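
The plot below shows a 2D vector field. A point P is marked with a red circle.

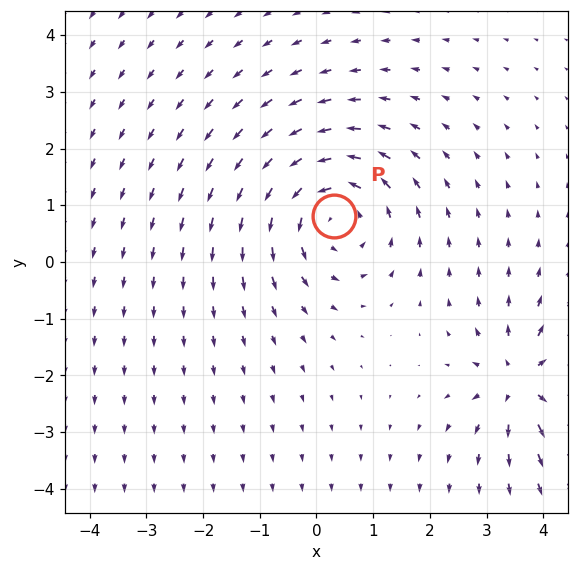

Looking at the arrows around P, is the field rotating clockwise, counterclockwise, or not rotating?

Near P at (0.3, 0.8) the arrows circulate counterclockwise. The curl (z-component) there is about +4; positive curl means counterclockwise rotation.

counterclockwise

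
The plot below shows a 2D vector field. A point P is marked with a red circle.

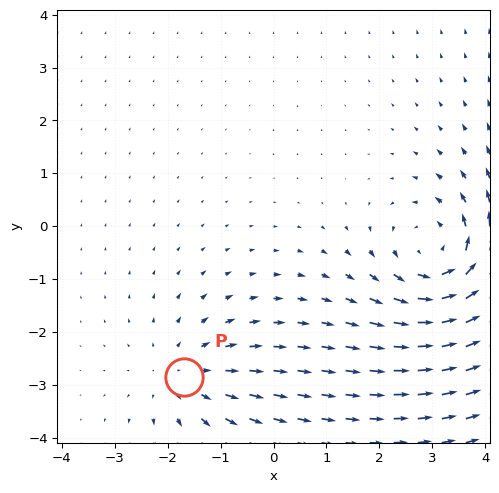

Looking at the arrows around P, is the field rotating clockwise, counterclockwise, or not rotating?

not rotating

Near P at (-1.7, -2.8) the arrows show no circulation. The curl there is ≈0.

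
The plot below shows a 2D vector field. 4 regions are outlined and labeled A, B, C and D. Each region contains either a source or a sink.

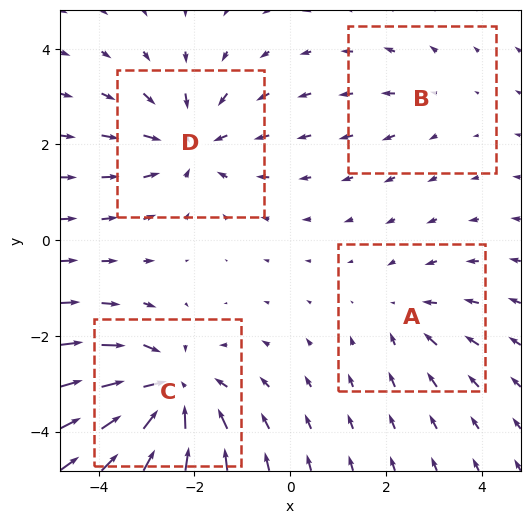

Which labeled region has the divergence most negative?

Divergence at each region's feature centre — A: about -3, B: about +2, C: about -6, D: about -5. Region C is most negative.

C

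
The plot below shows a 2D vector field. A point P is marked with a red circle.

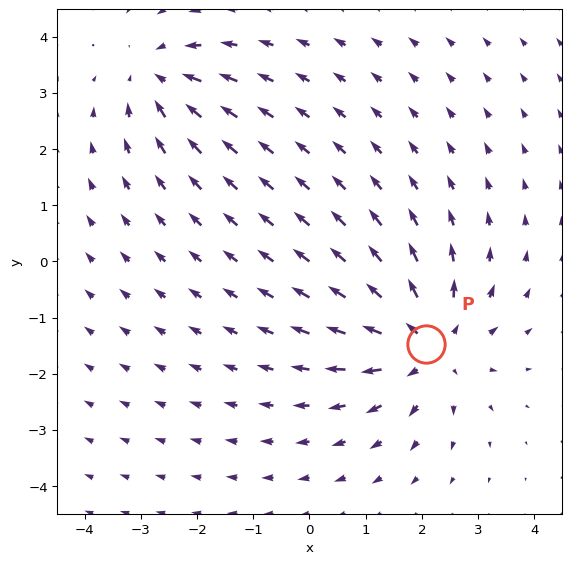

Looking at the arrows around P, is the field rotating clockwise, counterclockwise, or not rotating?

Near P at (2.1, -1.5) the arrows show no circulation. The curl there is ≈0.

not rotating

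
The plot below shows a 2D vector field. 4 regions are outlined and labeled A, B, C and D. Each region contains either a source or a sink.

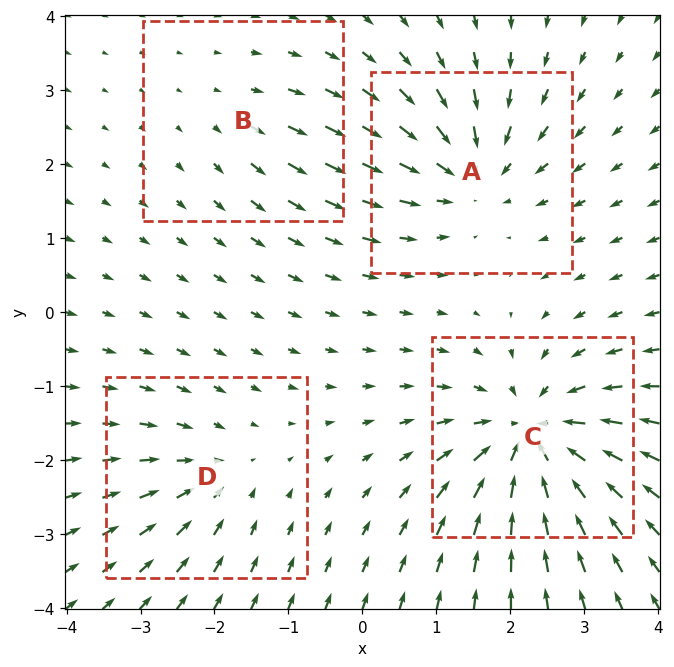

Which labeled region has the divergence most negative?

Divergence at each region's feature centre — A: about -6, B: about +2, C: about -8, D: about -4. Region C is most negative.

C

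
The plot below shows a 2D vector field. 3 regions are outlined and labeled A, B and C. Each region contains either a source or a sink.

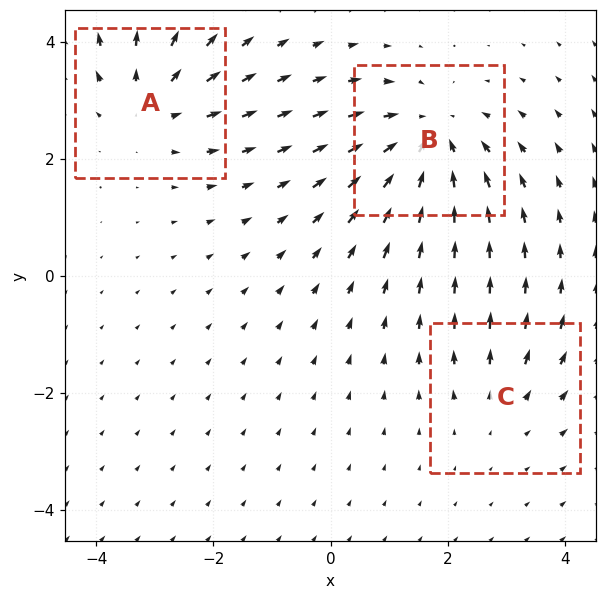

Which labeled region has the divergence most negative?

Divergence at each region's feature centre — A: about +3, B: about -4, C: about +2. Region B is most negative.

B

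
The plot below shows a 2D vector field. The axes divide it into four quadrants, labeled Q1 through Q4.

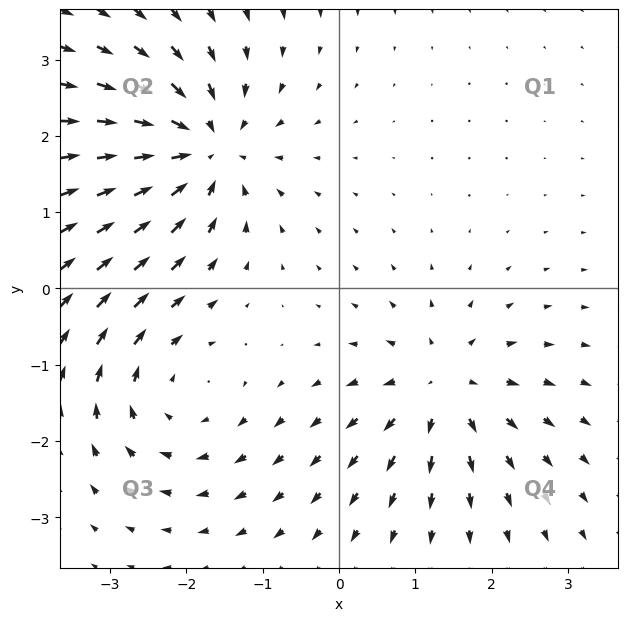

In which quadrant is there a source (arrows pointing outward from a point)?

Q4

The source sits at approximately (1.4, -1.3), which lies in quadrant Q4. The divergence there is about +4, positive as expected for a source.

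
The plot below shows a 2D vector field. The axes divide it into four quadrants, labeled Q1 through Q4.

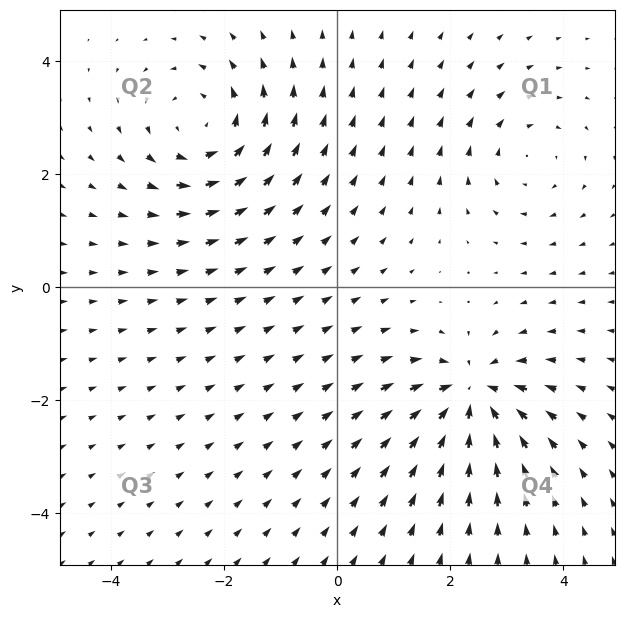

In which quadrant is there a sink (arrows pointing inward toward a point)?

The sink sits at approximately (2.4, -1.9), which lies in quadrant Q4. The divergence there is about -6, negative as expected for a sink.

Q4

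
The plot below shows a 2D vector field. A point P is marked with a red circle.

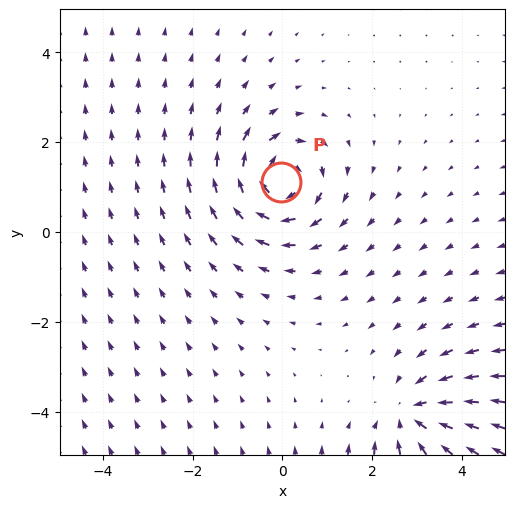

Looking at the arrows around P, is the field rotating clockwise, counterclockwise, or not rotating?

Near P at (-0.0, 1.1) the arrows circulate clockwise. The curl (z-component) there is about -4; negative curl means clockwise rotation.

clockwise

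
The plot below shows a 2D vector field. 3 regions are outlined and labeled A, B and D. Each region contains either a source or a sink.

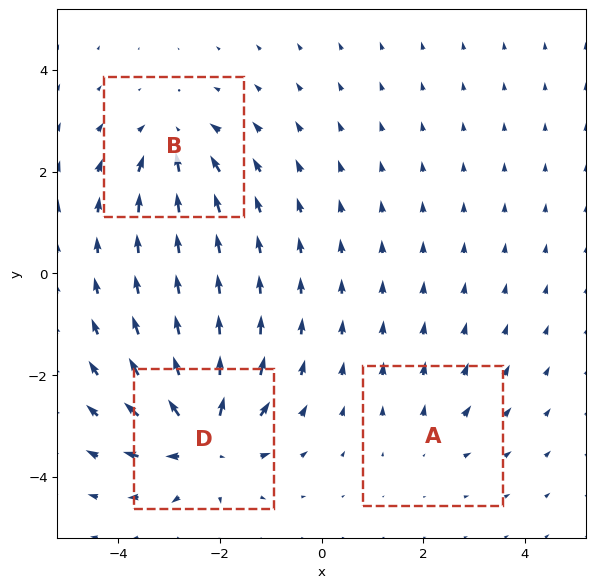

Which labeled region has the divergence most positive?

Divergence at each region's feature centre — A: about +2, B: about -4, D: about +6. Region D is most positive.

D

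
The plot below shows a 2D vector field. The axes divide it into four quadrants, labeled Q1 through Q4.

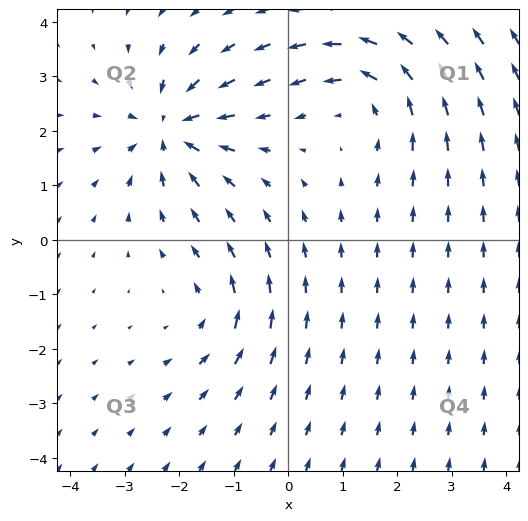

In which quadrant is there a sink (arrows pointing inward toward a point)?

Q2

The sink sits at approximately (-2.2, 2.0), which lies in quadrant Q2. The divergence there is about -5, negative as expected for a sink.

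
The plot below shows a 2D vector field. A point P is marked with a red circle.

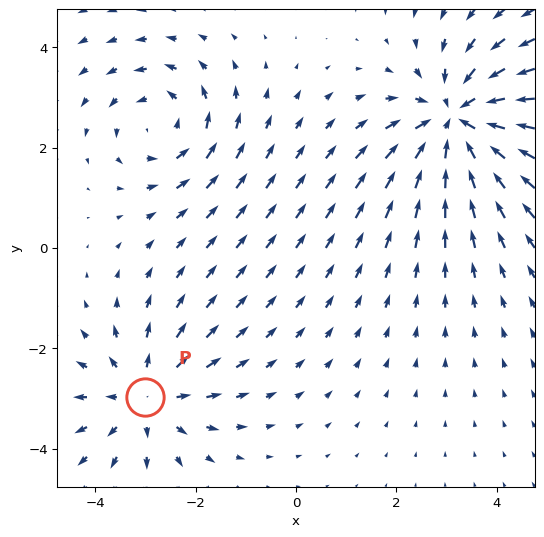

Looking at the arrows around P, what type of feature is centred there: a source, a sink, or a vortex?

source

At P (-3.0, -3.0) the arrows spread outward. Divergence about +3, curl ≈0 — positive divergence with near-zero curl is a source.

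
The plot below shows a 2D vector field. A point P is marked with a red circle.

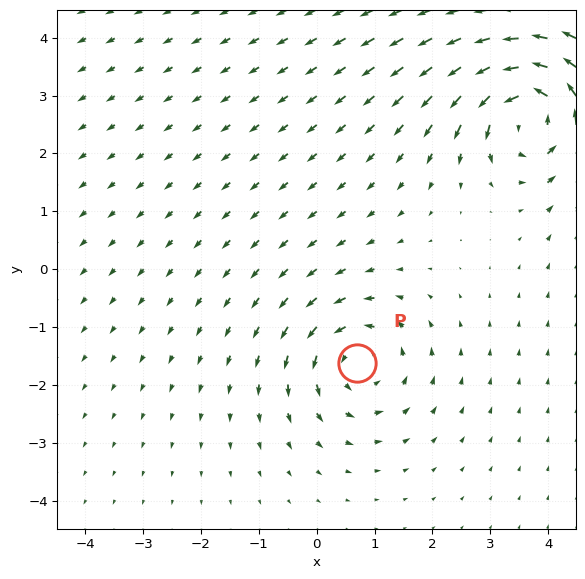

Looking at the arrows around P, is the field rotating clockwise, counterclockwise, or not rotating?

counterclockwise

Near P at (0.7, -1.6) the arrows circulate counterclockwise. The curl (z-component) there is about +4; positive curl means counterclockwise rotation.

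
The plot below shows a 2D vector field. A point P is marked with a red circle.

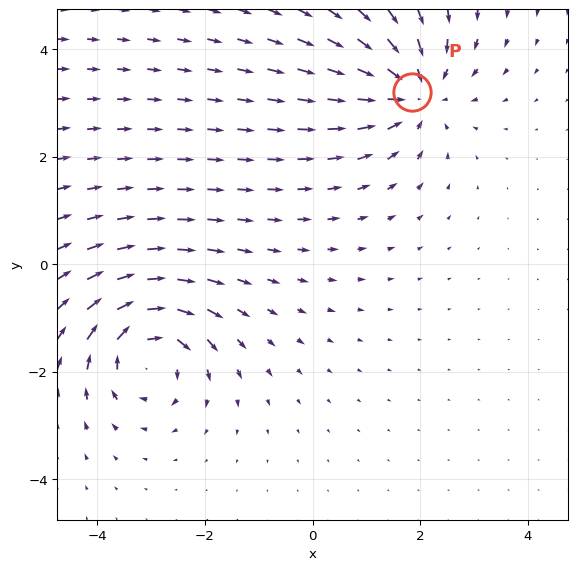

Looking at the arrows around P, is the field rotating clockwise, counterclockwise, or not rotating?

Near P at (1.9, 3.2) the arrows show no circulation. The curl there is ≈0.

not rotating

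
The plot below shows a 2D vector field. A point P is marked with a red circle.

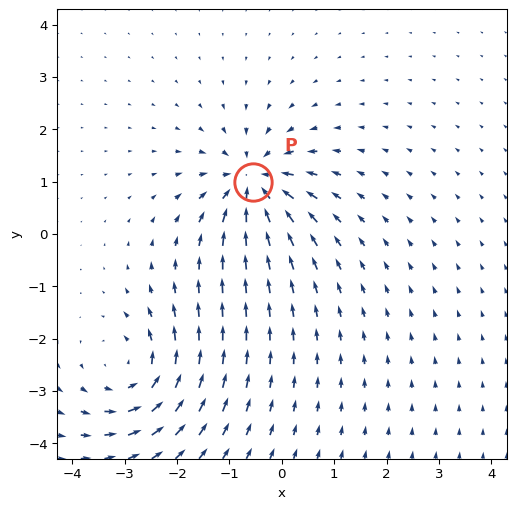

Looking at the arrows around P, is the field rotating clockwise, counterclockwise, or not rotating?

Near P at (-0.5, 1.0) the arrows show no circulation. The curl there is ≈0.

not rotating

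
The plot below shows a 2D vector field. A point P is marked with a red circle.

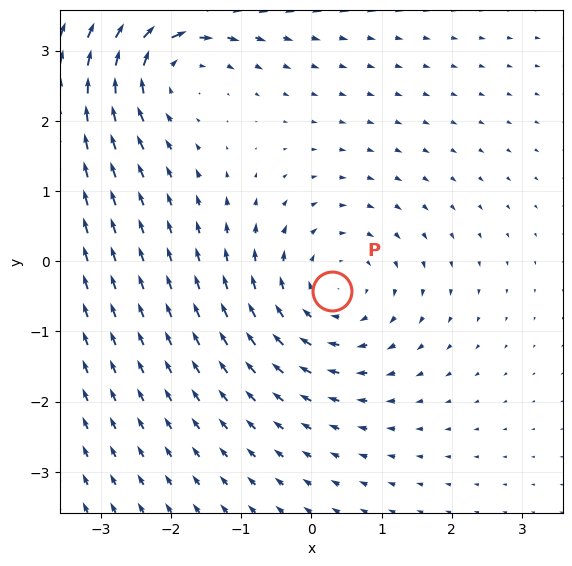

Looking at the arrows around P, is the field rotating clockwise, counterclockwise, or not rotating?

clockwise

Near P at (0.3, -0.4) the arrows circulate clockwise. The curl (z-component) there is about -3; negative curl means clockwise rotation.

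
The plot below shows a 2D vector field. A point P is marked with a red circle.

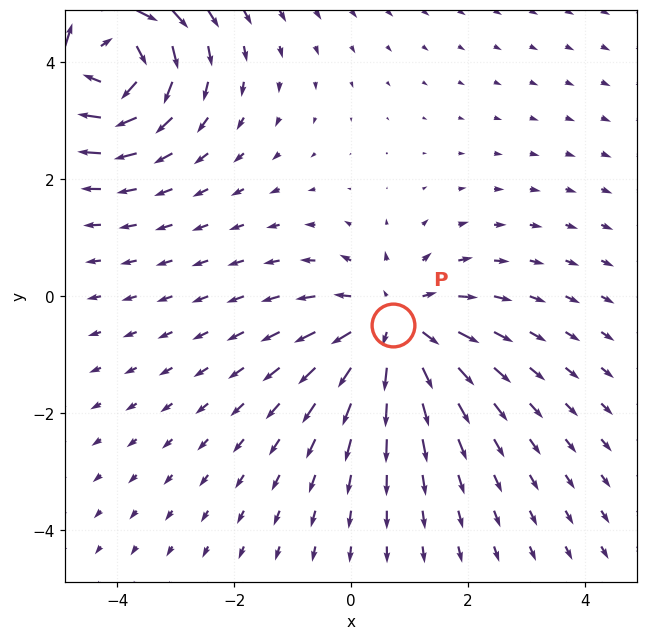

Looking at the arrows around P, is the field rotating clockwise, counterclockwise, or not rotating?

not rotating

Near P at (0.7, -0.5) the arrows show no circulation. The curl there is ≈0.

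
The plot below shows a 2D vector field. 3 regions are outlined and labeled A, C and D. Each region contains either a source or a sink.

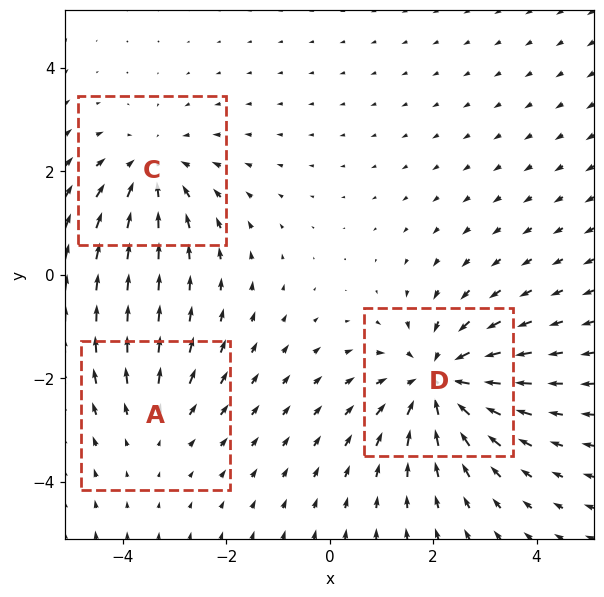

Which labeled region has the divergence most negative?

Divergence at each region's feature centre — A: about +2, C: about -3, D: about -4. Region D is most negative.

D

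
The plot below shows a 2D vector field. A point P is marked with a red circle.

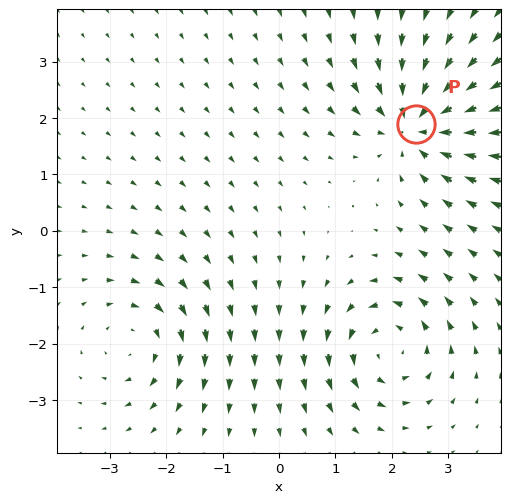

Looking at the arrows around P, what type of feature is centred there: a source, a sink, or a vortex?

sink

At P (2.4, 1.9) the arrows converge inward. Divergence about -5, curl ≈0 — negative divergence with near-zero curl is a sink.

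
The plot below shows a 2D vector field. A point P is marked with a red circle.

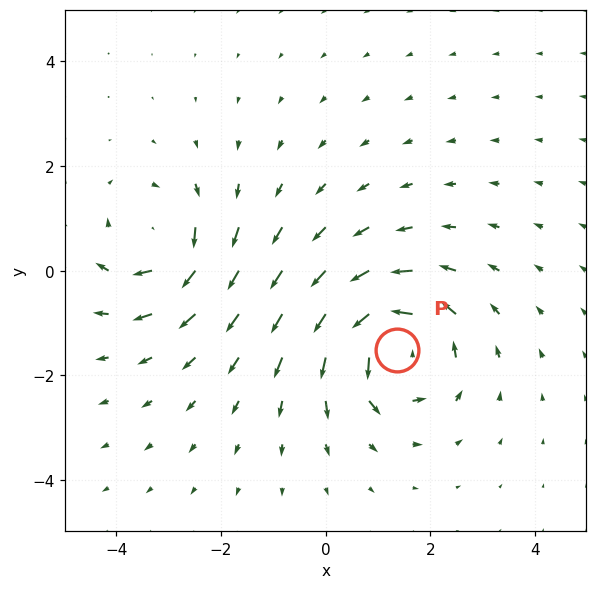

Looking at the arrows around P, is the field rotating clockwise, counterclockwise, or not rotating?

counterclockwise

Near P at (1.4, -1.5) the arrows circulate counterclockwise. The curl (z-component) there is about +6; positive curl means counterclockwise rotation.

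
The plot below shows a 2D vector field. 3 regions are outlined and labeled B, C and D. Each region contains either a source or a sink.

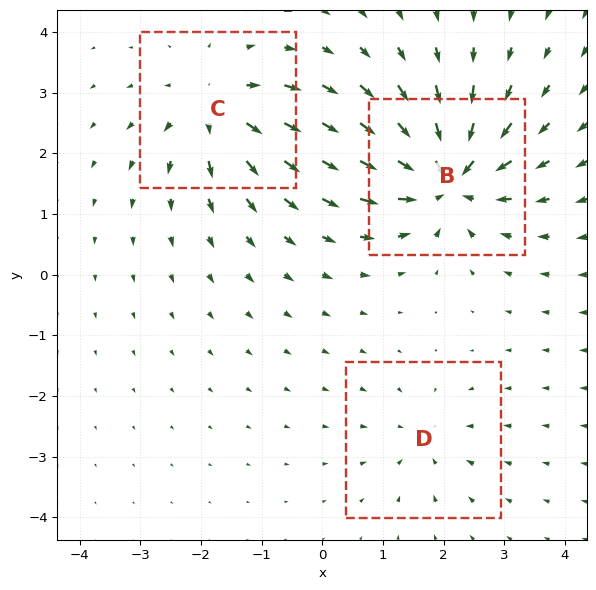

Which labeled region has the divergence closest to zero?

D

Divergence at each region's feature centre — B: about -6, C: about +4, D: about -2. Region D is closest to zero.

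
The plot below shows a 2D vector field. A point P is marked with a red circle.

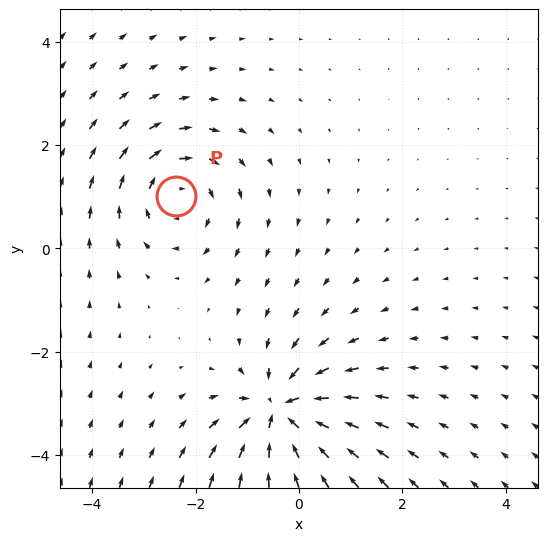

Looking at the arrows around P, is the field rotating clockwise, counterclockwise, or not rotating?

Near P at (-2.4, 1.0) the arrows circulate clockwise. The curl (z-component) there is about -3; negative curl means clockwise rotation.

clockwise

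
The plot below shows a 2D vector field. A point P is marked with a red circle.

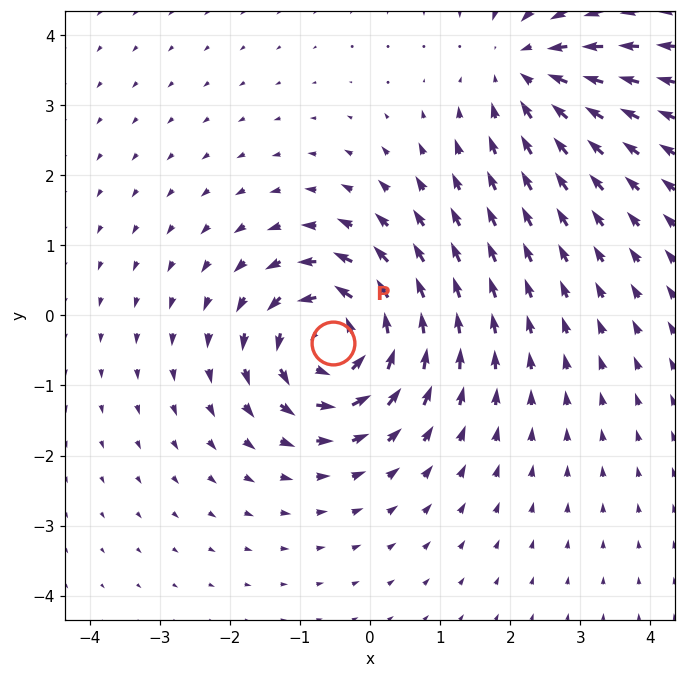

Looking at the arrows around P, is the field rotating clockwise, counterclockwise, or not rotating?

Near P at (-0.5, -0.4) the arrows circulate counterclockwise. The curl (z-component) there is about +6; positive curl means counterclockwise rotation.

counterclockwise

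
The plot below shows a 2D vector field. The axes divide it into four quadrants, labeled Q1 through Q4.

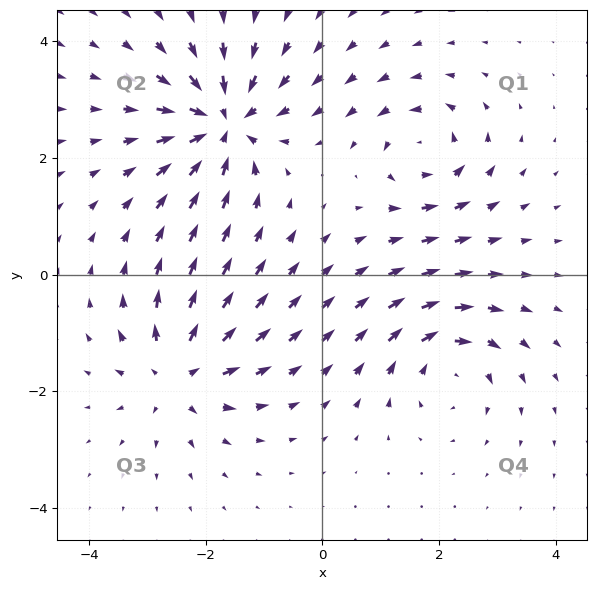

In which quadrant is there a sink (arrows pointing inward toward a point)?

Q2

The sink sits at approximately (-1.7, 2.6), which lies in quadrant Q2. The divergence there is about -6, negative as expected for a sink.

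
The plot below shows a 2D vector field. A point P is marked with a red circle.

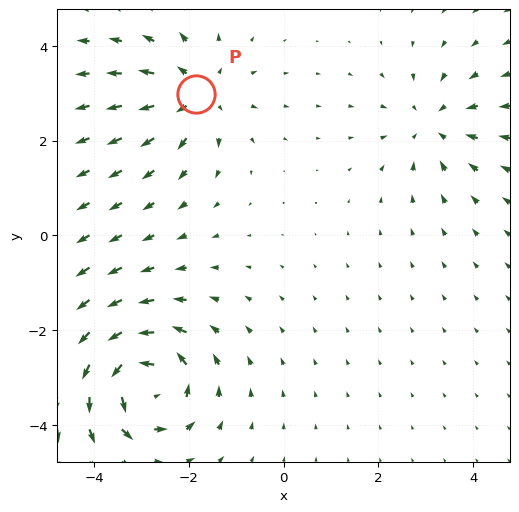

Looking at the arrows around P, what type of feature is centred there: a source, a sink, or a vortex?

At P (-1.8, 3.0) the arrows spread outward. Divergence about +4, curl ≈0 — positive divergence with near-zero curl is a source.

source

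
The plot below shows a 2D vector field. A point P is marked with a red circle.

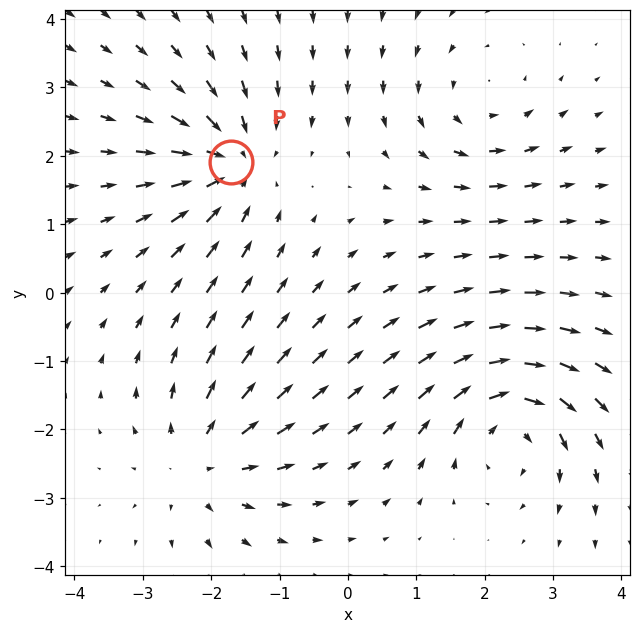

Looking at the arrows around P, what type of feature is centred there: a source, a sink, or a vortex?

sink

At P (-1.7, 1.9) the arrows converge inward. Divergence about -4, curl ≈0 — negative divergence with near-zero curl is a sink.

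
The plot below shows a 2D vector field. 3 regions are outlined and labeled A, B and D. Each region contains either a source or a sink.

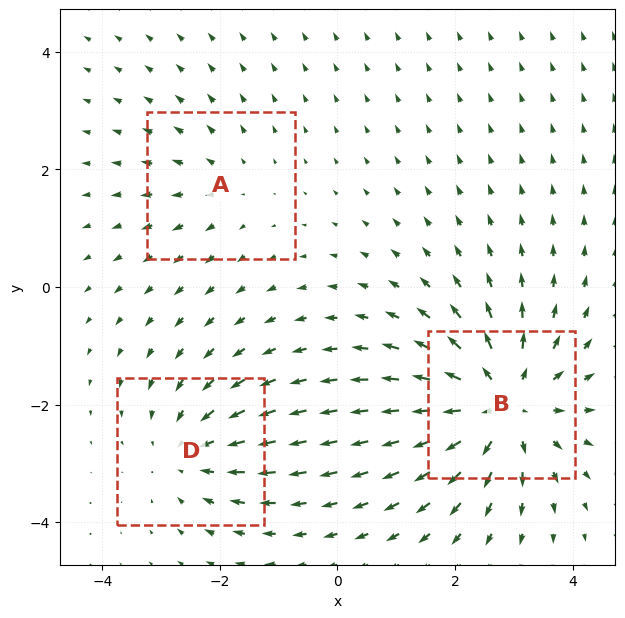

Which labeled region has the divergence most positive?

B

Divergence at each region's feature centre — A: about +2, B: about +5, D: about -3. Region B is most positive.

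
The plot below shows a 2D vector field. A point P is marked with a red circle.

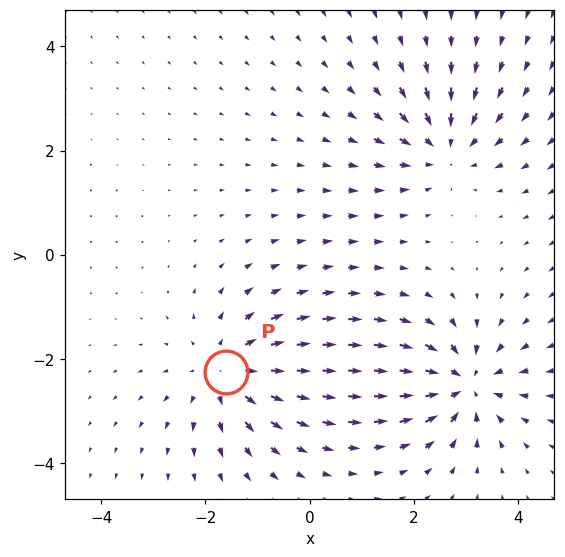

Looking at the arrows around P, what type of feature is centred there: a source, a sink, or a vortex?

source

At P (-1.6, -2.2) the arrows spread outward. Divergence about +4, curl ≈0 — positive divergence with near-zero curl is a source.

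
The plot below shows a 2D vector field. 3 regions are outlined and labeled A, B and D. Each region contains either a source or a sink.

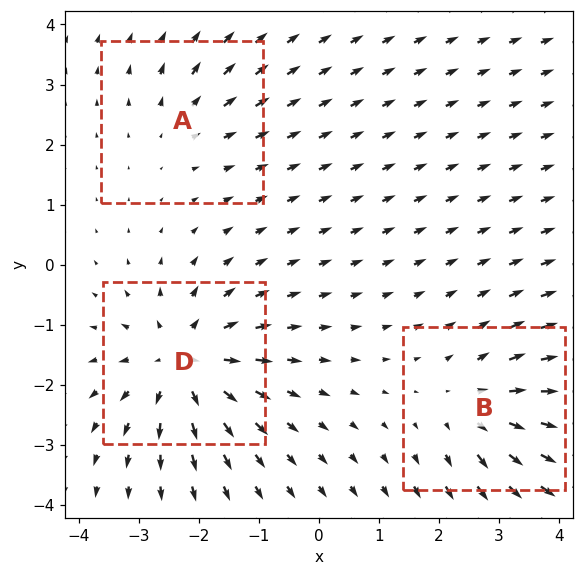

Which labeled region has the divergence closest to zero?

Divergence at each region's feature centre — A: about +2, B: about +3, D: about +5. Region A is closest to zero.

A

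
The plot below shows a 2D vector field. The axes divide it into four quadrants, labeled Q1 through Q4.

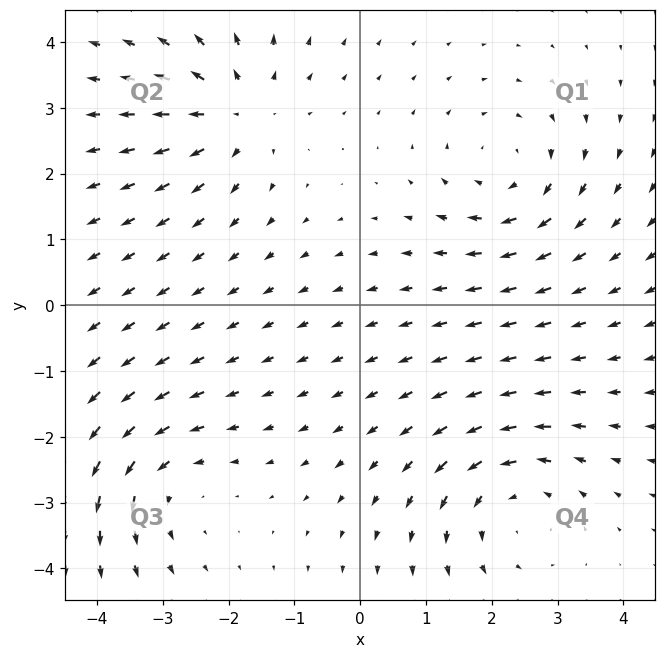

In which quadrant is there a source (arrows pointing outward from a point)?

Q2

The source sits at approximately (-1.9, 2.9), which lies in quadrant Q2. The divergence there is about +4, positive as expected for a source.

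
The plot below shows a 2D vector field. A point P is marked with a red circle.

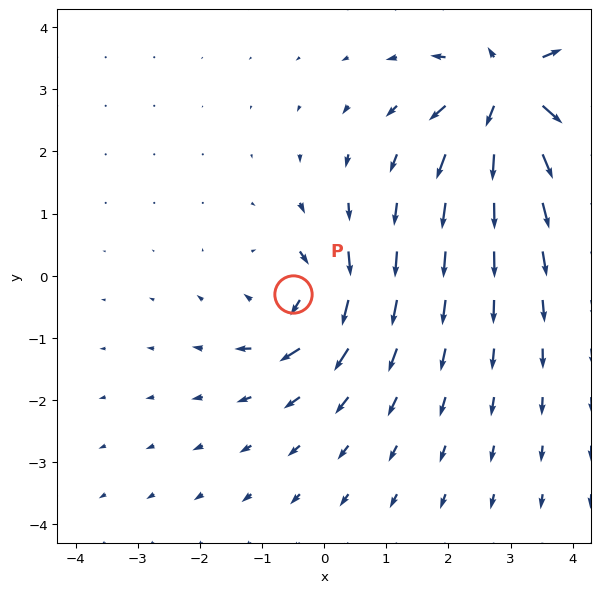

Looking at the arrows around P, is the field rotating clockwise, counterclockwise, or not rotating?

clockwise

Near P at (-0.5, -0.3) the arrows circulate clockwise. The curl (z-component) there is about -4; negative curl means clockwise rotation.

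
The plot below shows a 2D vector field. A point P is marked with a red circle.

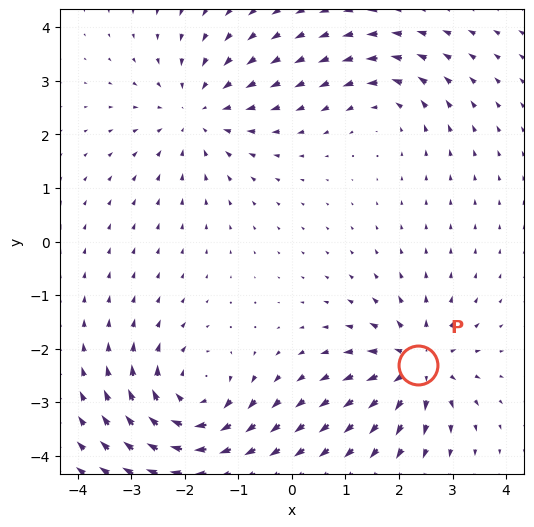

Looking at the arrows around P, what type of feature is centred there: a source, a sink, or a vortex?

source

At P (2.4, -2.3) the arrows spread outward. Divergence about +5, curl ≈0 — positive divergence with near-zero curl is a source.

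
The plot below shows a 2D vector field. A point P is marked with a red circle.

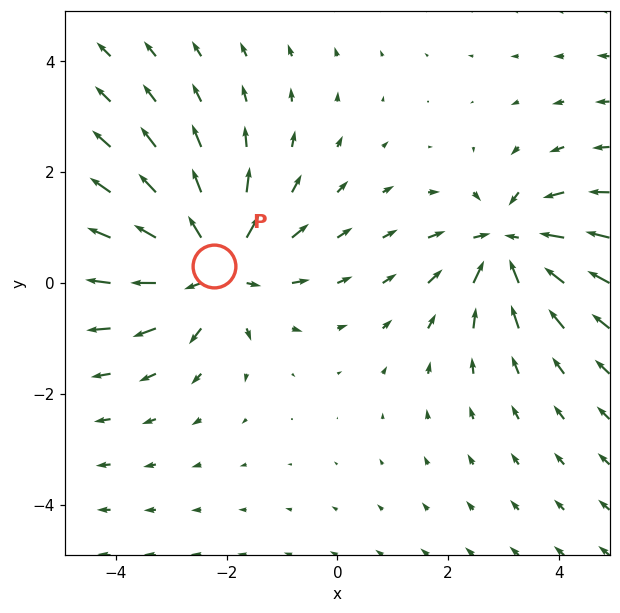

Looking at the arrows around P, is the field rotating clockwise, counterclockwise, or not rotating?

Near P at (-2.2, 0.3) the arrows show no circulation. The curl there is ≈0.

not rotating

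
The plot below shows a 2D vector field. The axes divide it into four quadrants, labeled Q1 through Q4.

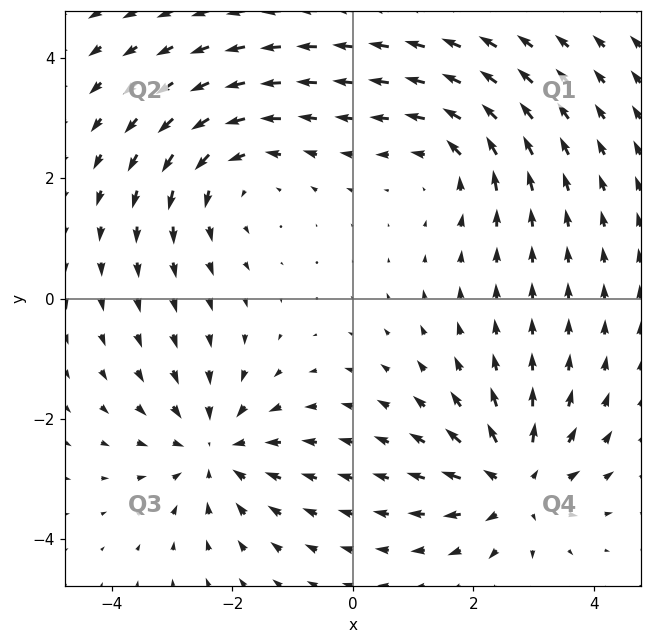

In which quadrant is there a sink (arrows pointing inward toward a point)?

The sink sits at approximately (-2.3, -2.5), which lies in quadrant Q3. The divergence there is about -4, negative as expected for a sink.

Q3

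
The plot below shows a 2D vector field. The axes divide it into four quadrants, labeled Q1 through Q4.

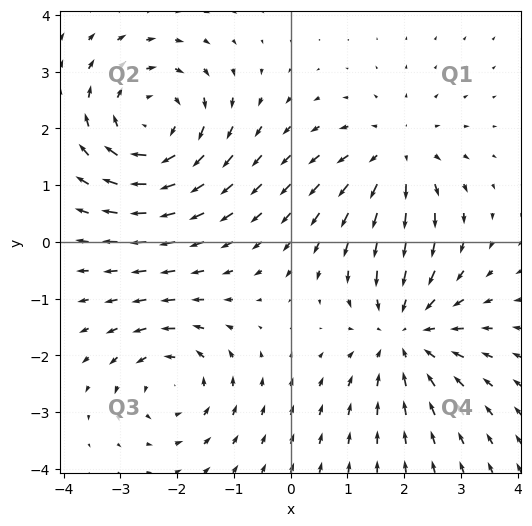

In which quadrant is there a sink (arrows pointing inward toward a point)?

The sink sits at approximately (2.0, -1.6), which lies in quadrant Q4. The divergence there is about -4, negative as expected for a sink.

Q4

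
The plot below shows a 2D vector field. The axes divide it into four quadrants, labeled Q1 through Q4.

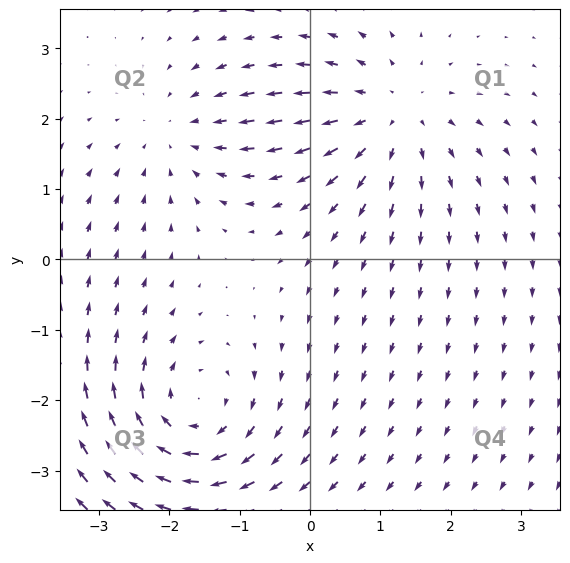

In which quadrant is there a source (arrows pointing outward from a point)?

The source sits at approximately (1.1, 2.0), which lies in quadrant Q1. The divergence there is about +4, positive as expected for a source.

Q1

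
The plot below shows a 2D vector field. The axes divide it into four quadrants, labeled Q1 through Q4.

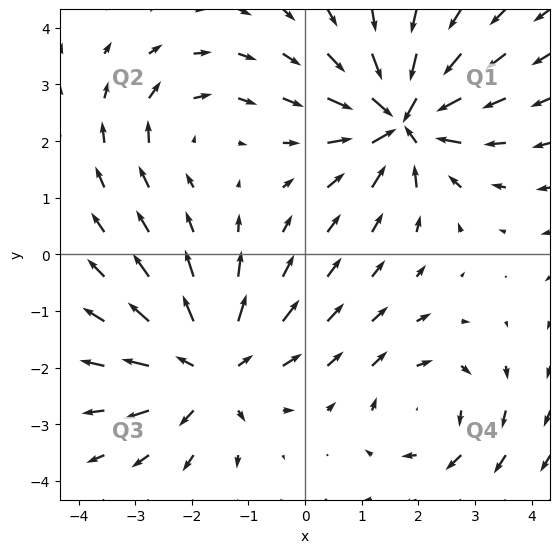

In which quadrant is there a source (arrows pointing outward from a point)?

The source sits at approximately (-1.7, -2.0), which lies in quadrant Q3. The divergence there is about +5, positive as expected for a source.

Q3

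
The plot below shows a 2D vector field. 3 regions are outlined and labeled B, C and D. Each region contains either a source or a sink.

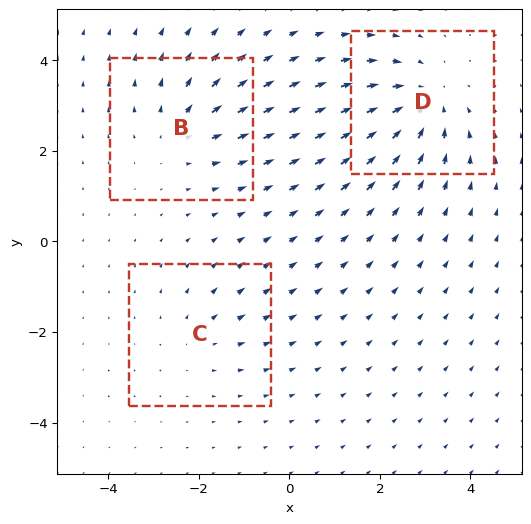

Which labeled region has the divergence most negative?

Divergence at each region's feature centre — B: about +3, C: about +2, D: about -4. Region D is most negative.

D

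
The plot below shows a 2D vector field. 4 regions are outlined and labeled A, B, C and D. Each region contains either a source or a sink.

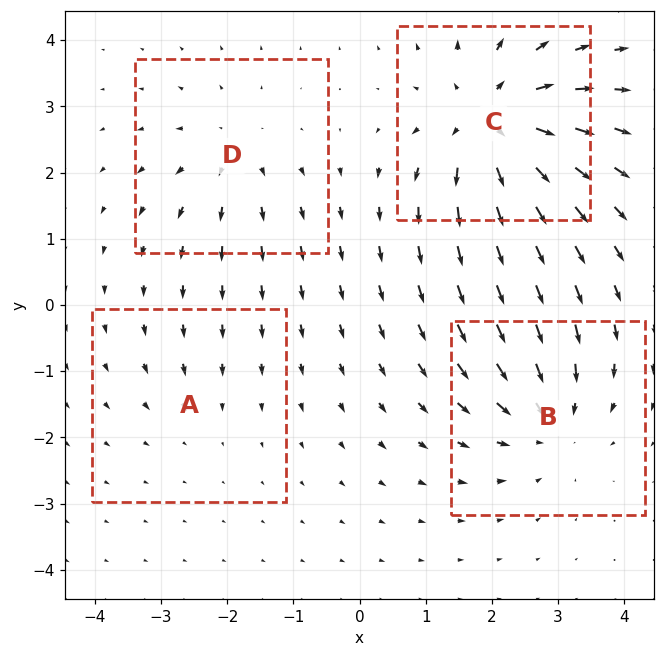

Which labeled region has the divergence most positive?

Divergence at each region's feature centre — A: about -2, B: about -5, C: about +7, D: about +3. Region C is most positive.

C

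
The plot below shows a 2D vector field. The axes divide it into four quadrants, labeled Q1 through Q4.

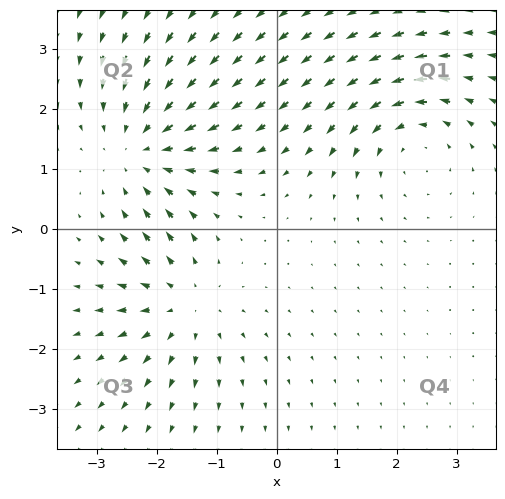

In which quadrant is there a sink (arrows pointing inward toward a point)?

The sink sits at approximately (-2.3, 1.3), which lies in quadrant Q2. The divergence there is about -4, negative as expected for a sink.

Q2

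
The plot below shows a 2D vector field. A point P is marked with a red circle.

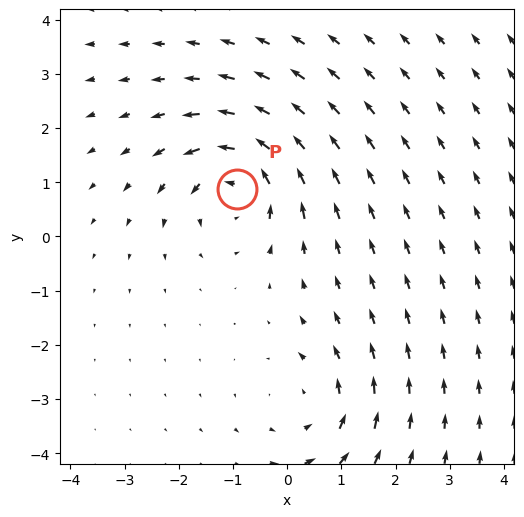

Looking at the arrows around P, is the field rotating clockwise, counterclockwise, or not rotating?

Near P at (-0.9, 0.9) the arrows circulate counterclockwise. The curl (z-component) there is about +6; positive curl means counterclockwise rotation.

counterclockwise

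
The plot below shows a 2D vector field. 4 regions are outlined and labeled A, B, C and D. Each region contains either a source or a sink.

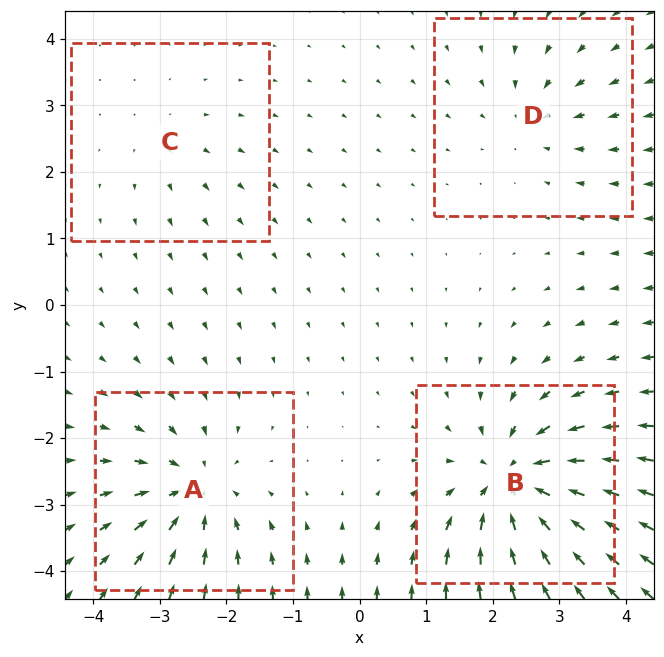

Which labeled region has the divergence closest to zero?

C

Divergence at each region's feature centre — A: about -6, B: about -8, C: about +2, D: about -3. Region C is closest to zero.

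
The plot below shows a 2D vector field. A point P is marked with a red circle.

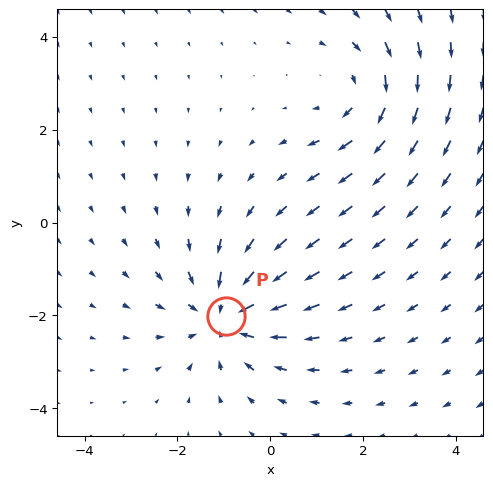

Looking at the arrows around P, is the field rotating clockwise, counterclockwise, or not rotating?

Near P at (-1.0, -2.0) the arrows show no circulation. The curl there is ≈0.

not rotating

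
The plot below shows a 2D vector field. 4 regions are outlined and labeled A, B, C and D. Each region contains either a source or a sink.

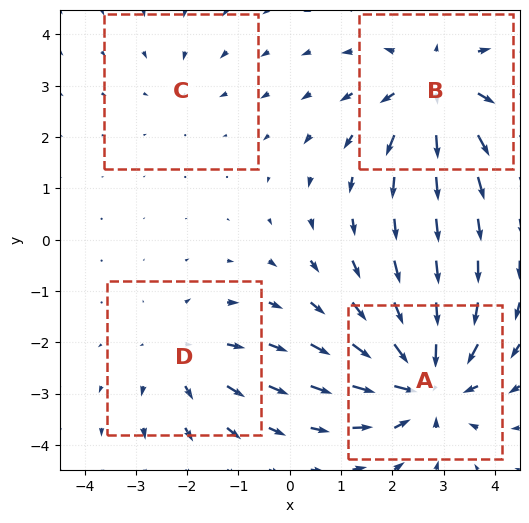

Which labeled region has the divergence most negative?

A

Divergence at each region's feature centre — A: about -6, B: about +5, C: about -2, D: about +3. Region A is most negative.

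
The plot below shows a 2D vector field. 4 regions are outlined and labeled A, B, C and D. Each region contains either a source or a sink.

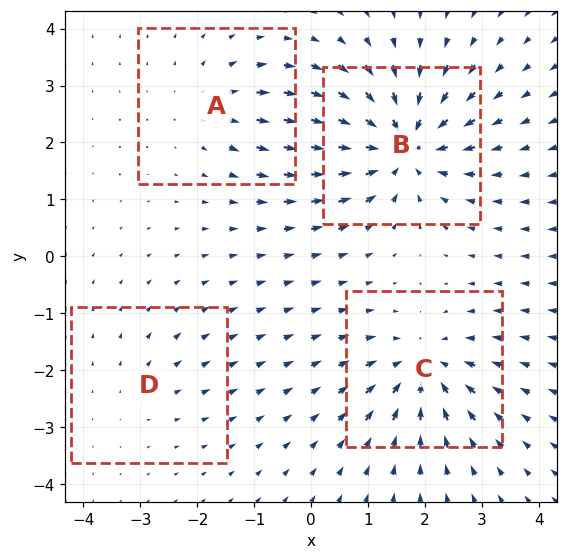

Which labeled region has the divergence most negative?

Divergence at each region's feature centre — A: about +3, B: about -8, C: about -5, D: about +2. Region B is most negative.

B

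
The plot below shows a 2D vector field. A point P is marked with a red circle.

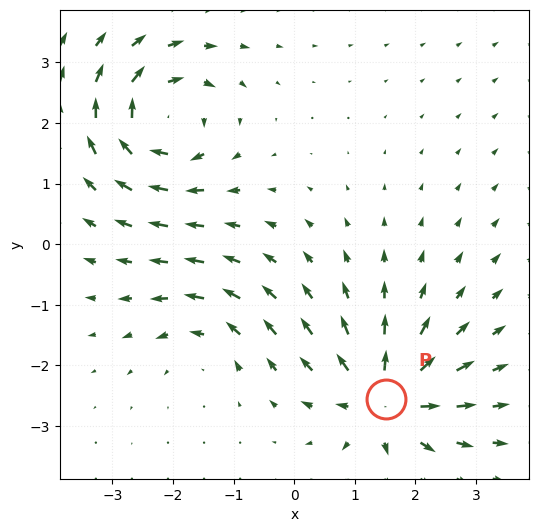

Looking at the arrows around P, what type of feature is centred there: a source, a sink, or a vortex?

At P (1.5, -2.5) the arrows spread outward. Divergence about +6, curl ≈0 — positive divergence with near-zero curl is a source.

source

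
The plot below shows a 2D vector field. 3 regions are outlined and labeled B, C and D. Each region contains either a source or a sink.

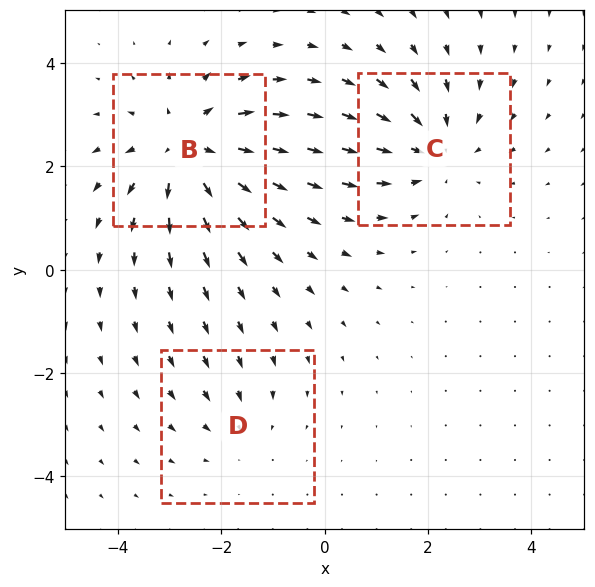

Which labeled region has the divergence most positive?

Divergence at each region's feature centre — B: about +4, C: about -3, D: about -2. Region B is most positive.

B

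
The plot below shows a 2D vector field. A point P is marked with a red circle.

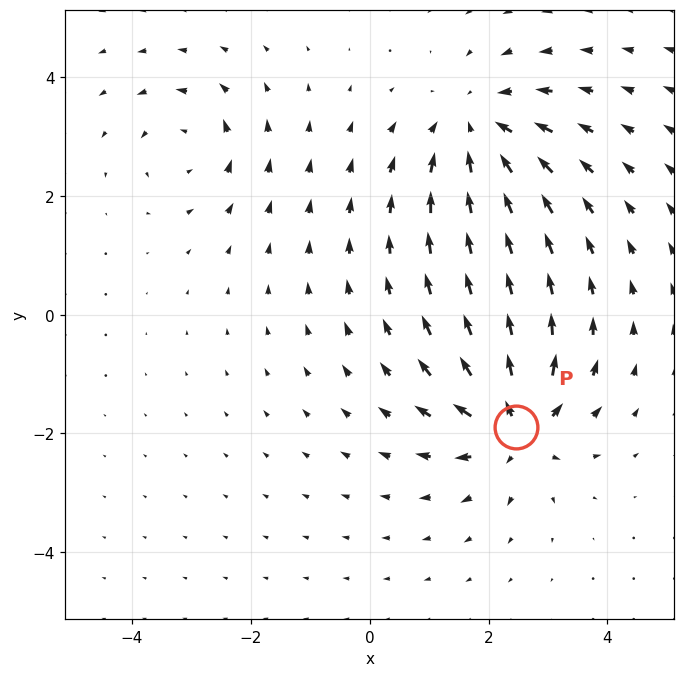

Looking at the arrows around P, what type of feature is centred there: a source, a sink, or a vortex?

At P (2.5, -1.9) the arrows spread outward. Divergence about +6, curl ≈0 — positive divergence with near-zero curl is a source.

source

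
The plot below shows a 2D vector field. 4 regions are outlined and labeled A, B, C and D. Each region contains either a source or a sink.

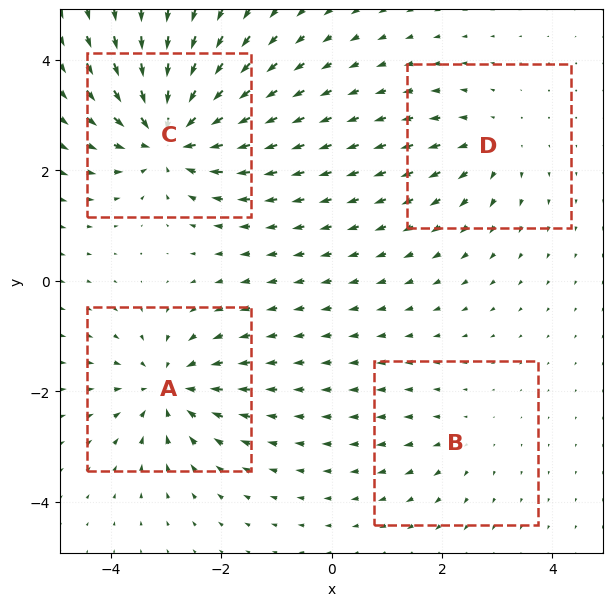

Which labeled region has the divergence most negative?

Divergence at each region's feature centre — A: about -6, B: about +2, C: about -8, D: about +4. Region C is most negative.

C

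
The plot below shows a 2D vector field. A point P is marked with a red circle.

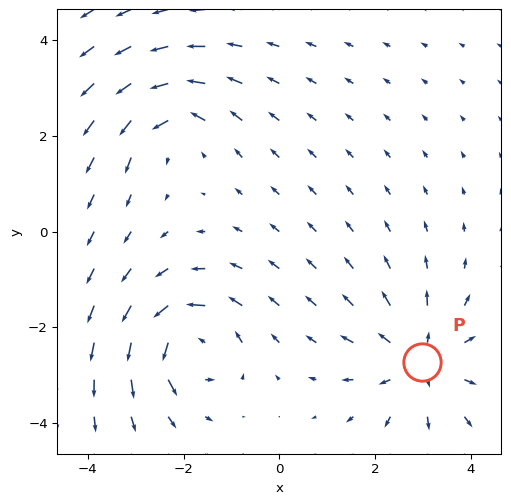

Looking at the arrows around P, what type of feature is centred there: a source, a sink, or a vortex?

source

At P (3.0, -2.7) the arrows spread outward. Divergence about +4, curl ≈0 — positive divergence with near-zero curl is a source.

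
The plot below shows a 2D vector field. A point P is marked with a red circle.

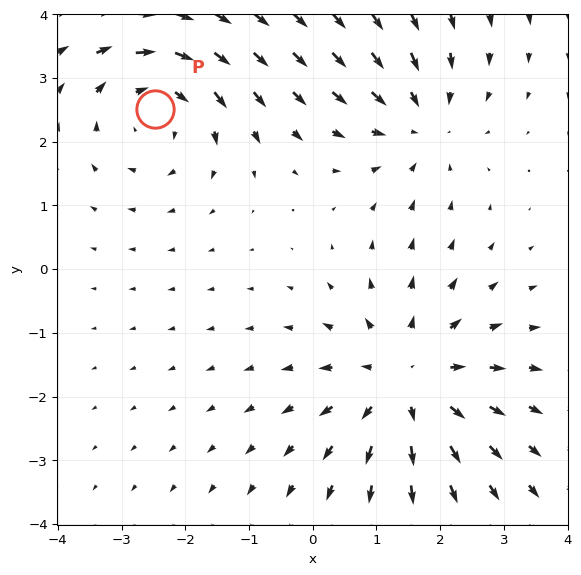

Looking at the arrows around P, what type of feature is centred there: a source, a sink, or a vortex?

At P (-2.5, 2.5) the arrows circulate clockwise. Divergence ≈0, curl about -4 — near-zero divergence with nonzero curl is a vortex.

vortex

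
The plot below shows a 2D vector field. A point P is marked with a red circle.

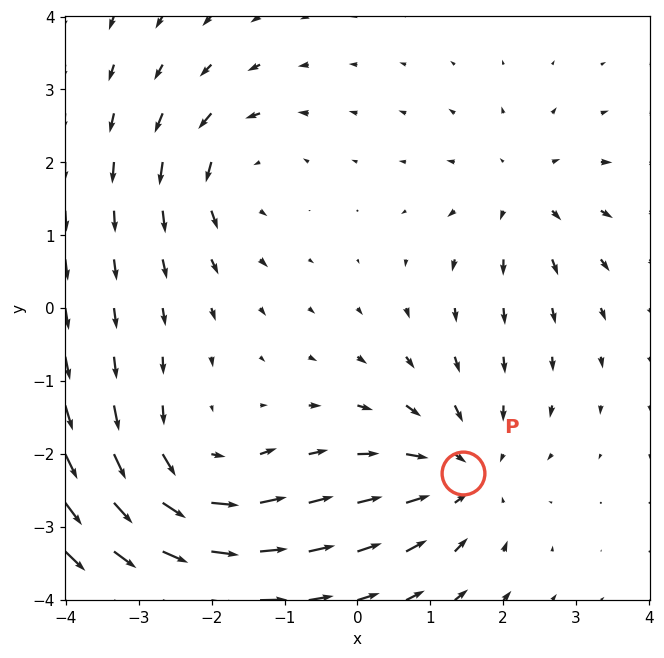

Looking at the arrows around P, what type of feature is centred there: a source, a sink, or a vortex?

sink

At P (1.4, -2.3) the arrows converge inward. Divergence about -3, curl ≈0 — negative divergence with near-zero curl is a sink.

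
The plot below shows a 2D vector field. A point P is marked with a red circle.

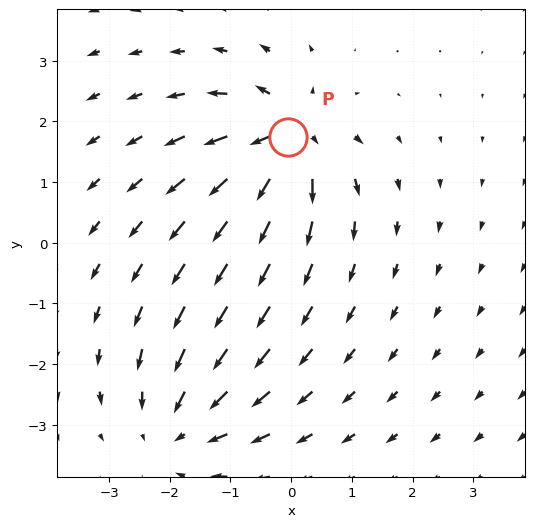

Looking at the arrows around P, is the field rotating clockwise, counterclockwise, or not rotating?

not rotating

Near P at (-0.0, 1.7) the arrows show no circulation. The curl there is ≈0.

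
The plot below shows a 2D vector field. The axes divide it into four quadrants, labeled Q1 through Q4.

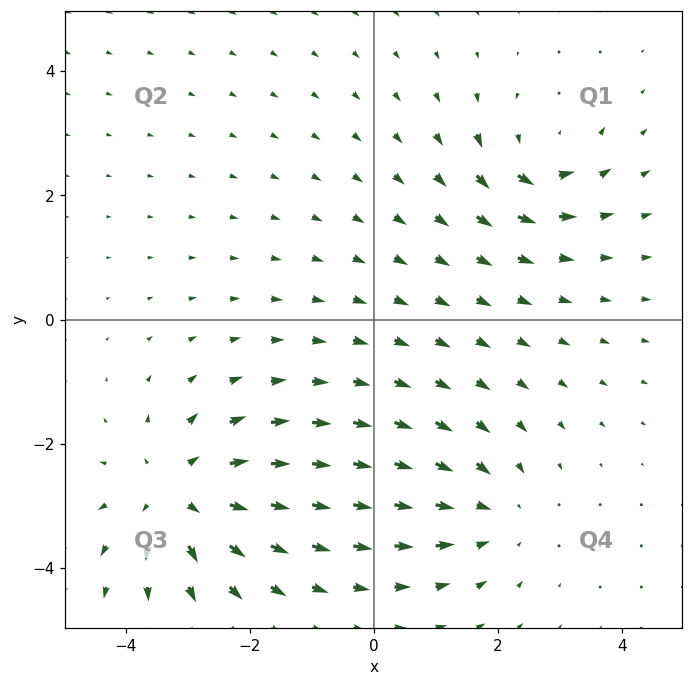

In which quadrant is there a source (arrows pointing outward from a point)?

The source sits at approximately (-3.1, -2.8), which lies in quadrant Q3. The divergence there is about +5, positive as expected for a source.

Q3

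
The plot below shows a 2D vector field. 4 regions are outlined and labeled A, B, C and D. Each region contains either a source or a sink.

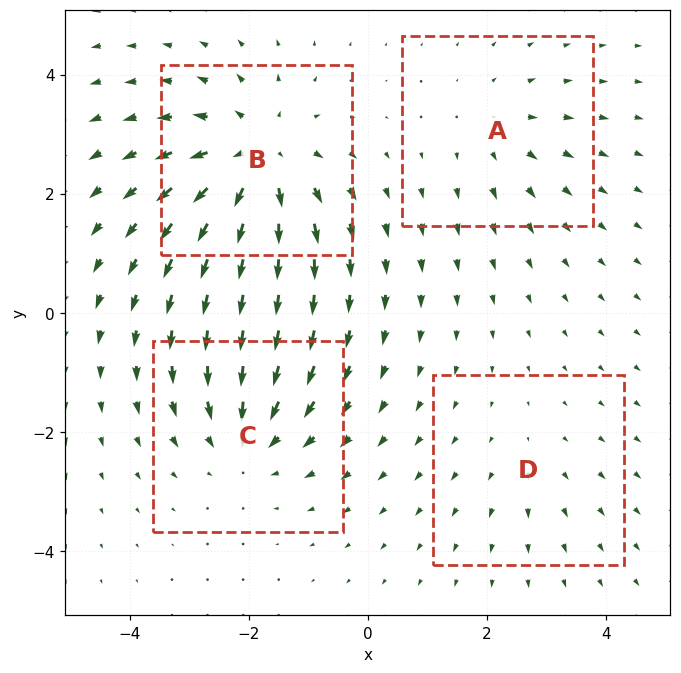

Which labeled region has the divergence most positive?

B

Divergence at each region's feature centre — A: about +3, B: about +6, C: about -4, D: about +2. Region B is most positive.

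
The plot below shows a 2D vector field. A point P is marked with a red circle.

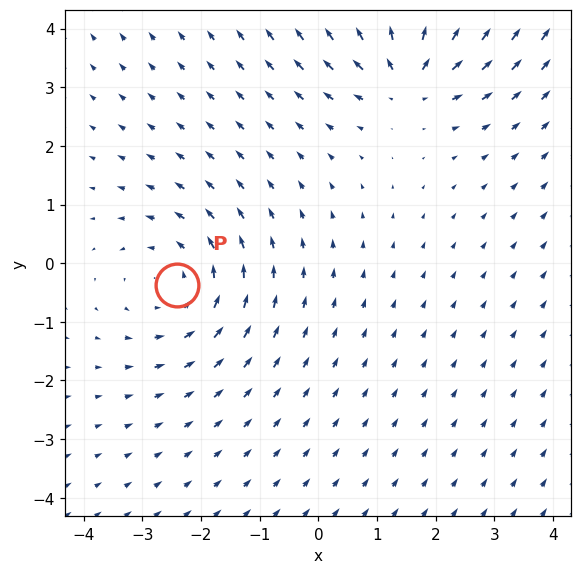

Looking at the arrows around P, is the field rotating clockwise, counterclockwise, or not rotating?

counterclockwise

Near P at (-2.4, -0.4) the arrows circulate counterclockwise. The curl (z-component) there is about +3; positive curl means counterclockwise rotation.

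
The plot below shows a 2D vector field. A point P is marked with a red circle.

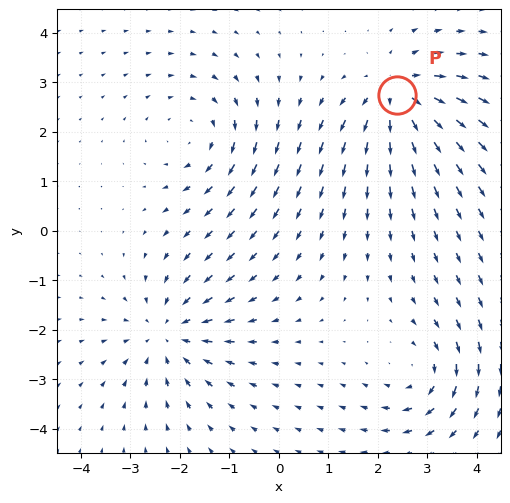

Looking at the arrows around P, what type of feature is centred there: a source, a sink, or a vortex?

source

At P (2.4, 2.7) the arrows spread outward. Divergence about +6, curl ≈0 — positive divergence with near-zero curl is a source.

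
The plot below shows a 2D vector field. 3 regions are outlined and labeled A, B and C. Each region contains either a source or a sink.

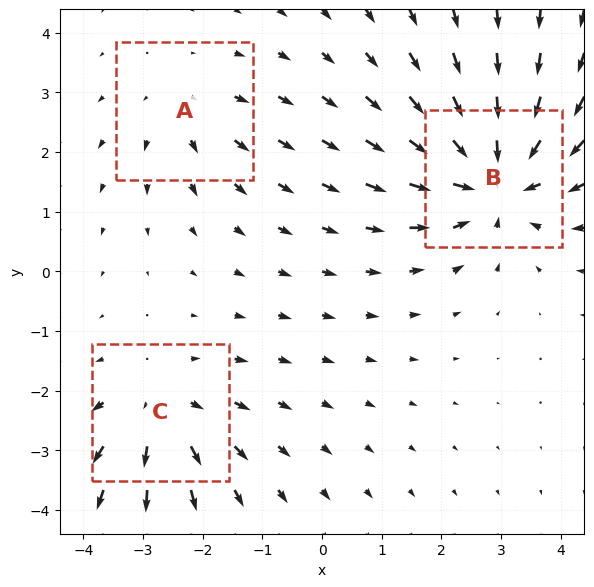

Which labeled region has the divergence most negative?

Divergence at each region's feature centre — A: about +2, B: about -5, C: about +3. Region B is most negative.

B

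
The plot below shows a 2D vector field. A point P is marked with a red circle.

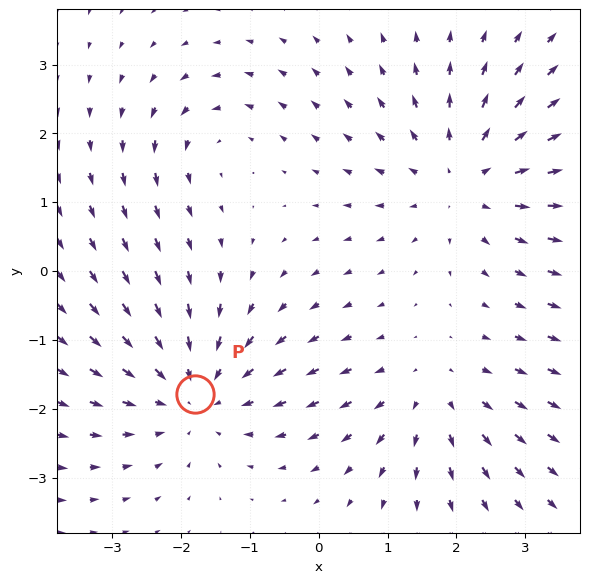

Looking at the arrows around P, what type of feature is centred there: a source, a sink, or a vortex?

sink

At P (-1.8, -1.8) the arrows converge inward. Divergence about -4, curl ≈0 — negative divergence with near-zero curl is a sink.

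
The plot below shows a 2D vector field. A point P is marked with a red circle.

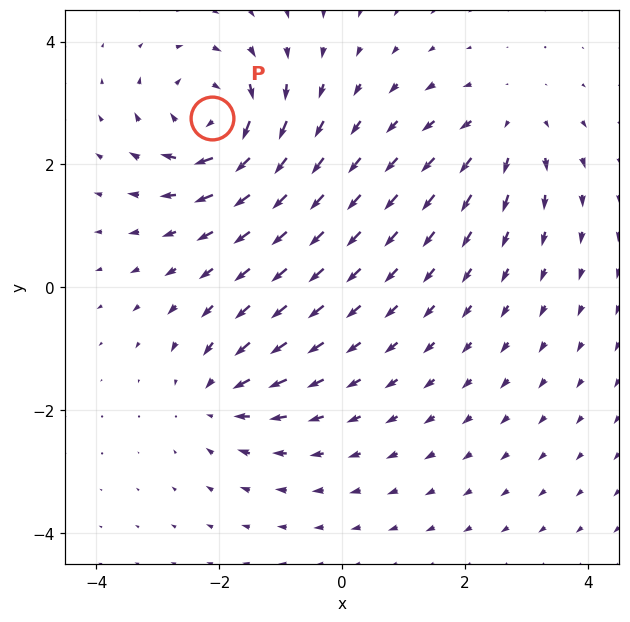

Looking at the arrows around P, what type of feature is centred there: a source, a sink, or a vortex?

At P (-2.1, 2.8) the arrows circulate clockwise. Divergence ≈0, curl about -6 — near-zero divergence with nonzero curl is a vortex.

vortex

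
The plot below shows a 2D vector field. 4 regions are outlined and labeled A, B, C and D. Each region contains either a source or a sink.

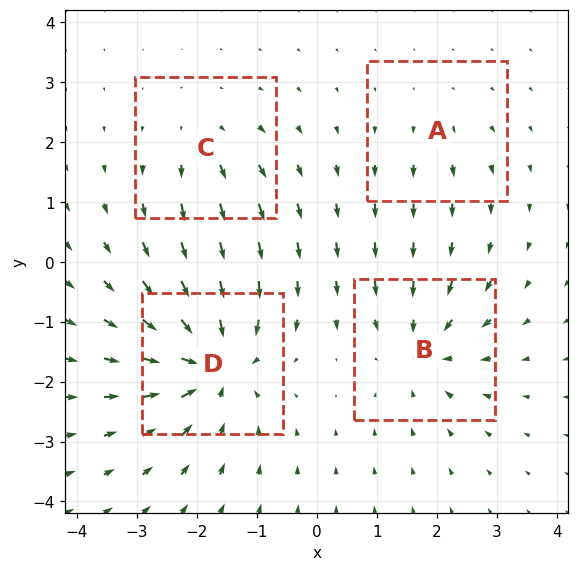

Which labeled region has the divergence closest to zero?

Divergence at each region's feature centre — A: about +2, B: about -5, C: about +4, D: about -8. Region A is closest to zero.

A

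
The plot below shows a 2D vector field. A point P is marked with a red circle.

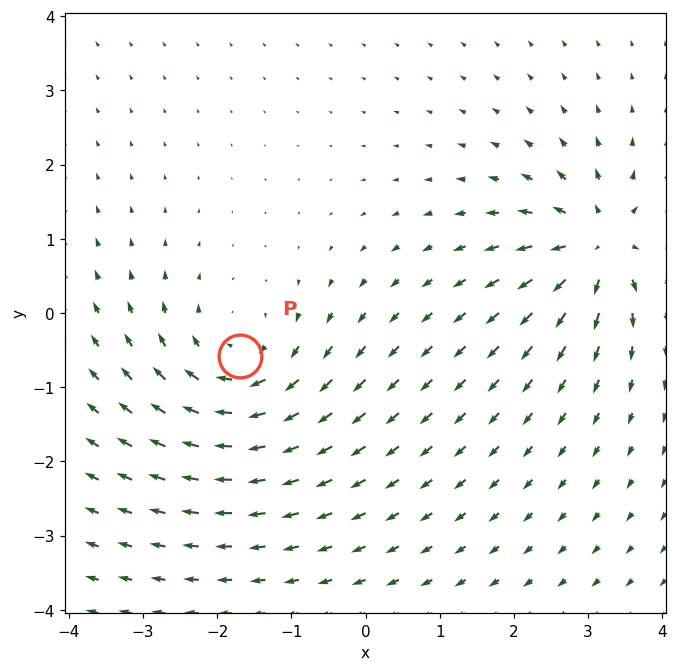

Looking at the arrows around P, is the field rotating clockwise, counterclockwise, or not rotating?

clockwise

Near P at (-1.7, -0.6) the arrows circulate clockwise. The curl (z-component) there is about -4; negative curl means clockwise rotation.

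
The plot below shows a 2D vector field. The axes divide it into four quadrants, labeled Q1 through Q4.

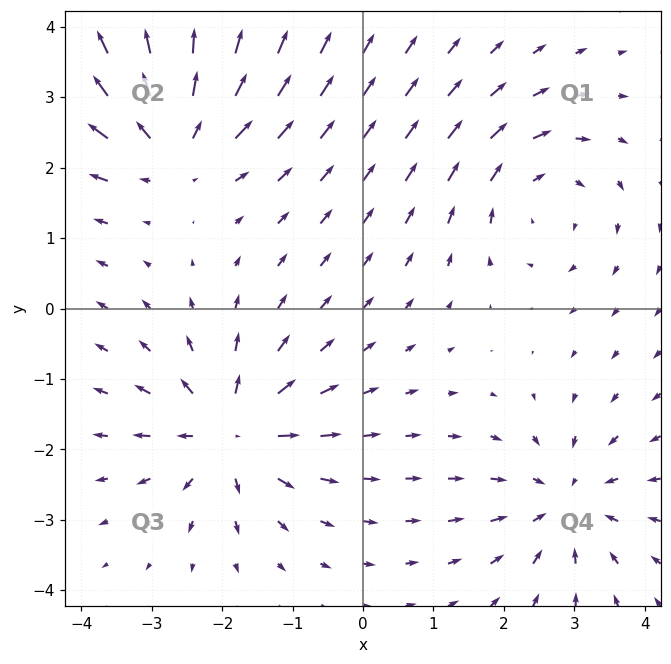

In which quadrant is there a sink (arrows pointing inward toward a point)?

The sink sits at approximately (2.9, -2.8), which lies in quadrant Q4. The divergence there is about -4, negative as expected for a sink.

Q4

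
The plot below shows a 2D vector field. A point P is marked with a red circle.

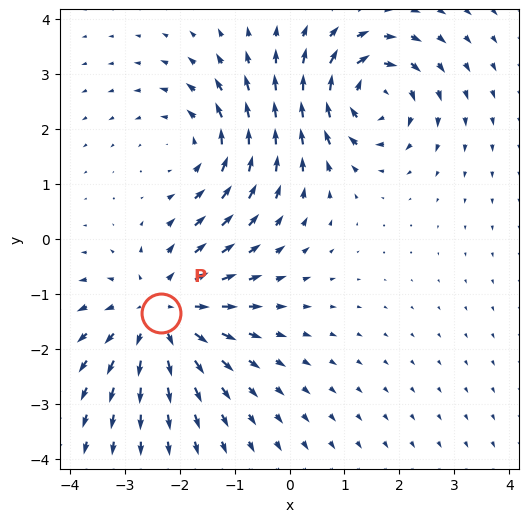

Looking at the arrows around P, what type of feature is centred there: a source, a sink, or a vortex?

source

At P (-2.3, -1.3) the arrows spread outward. Divergence about +4, curl ≈0 — positive divergence with near-zero curl is a source.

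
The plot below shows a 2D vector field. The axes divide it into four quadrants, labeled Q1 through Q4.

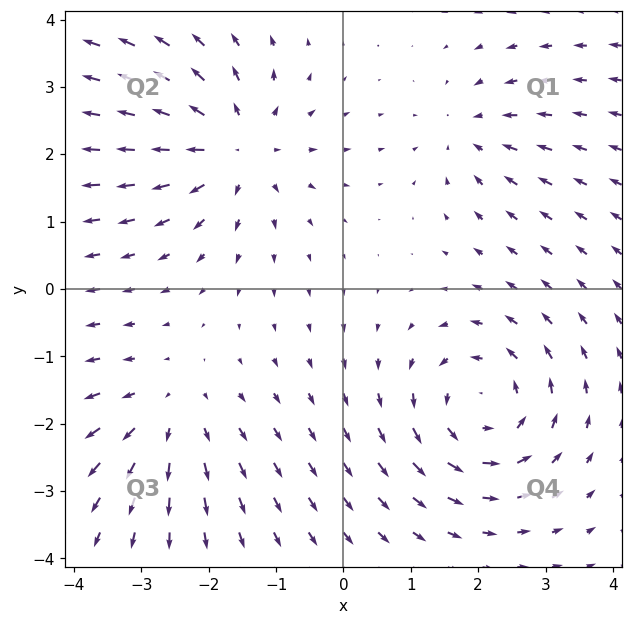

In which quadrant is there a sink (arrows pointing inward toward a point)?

The sink sits at approximately (1.9, 2.3), which lies in quadrant Q1. The divergence there is about -3, negative as expected for a sink.

Q1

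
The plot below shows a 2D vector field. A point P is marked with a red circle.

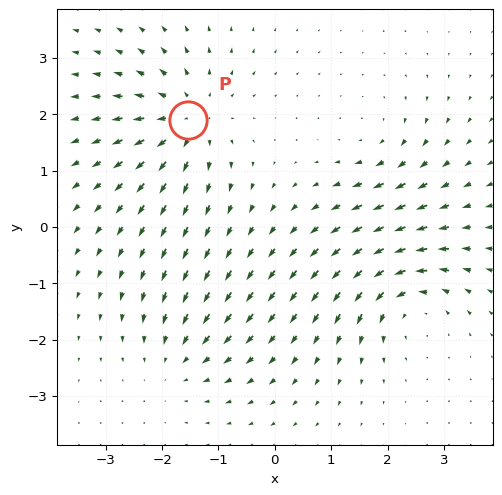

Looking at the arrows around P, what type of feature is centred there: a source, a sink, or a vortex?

source

At P (-1.5, 1.9) the arrows spread outward. Divergence about +6, curl ≈0 — positive divergence with near-zero curl is a source.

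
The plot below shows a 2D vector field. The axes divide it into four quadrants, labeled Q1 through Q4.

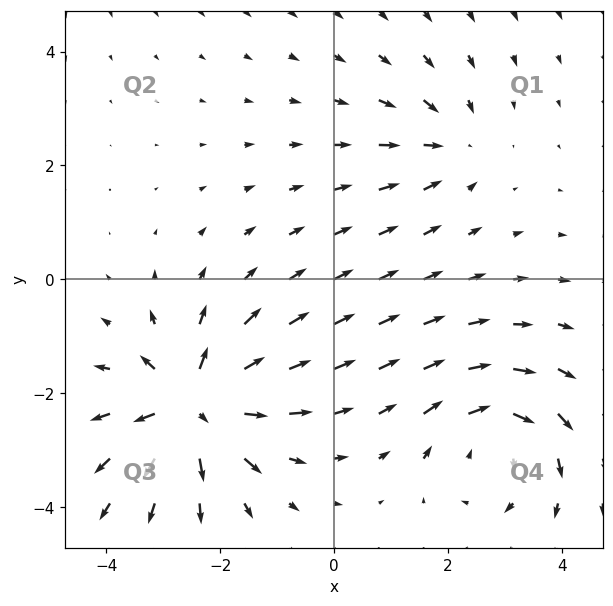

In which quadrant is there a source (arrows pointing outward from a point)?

Q3

The source sits at approximately (-2.5, -2.2), which lies in quadrant Q3. The divergence there is about +6, positive as expected for a source.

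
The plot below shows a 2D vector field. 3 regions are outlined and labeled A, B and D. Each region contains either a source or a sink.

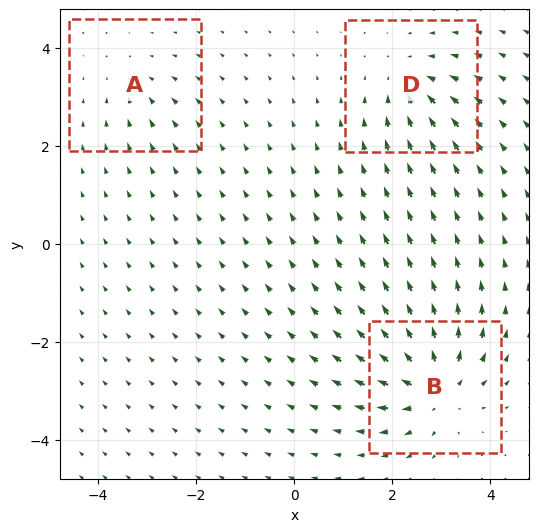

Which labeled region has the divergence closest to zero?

A

Divergence at each region's feature centre — A: about -3, B: about +6, D: about -4. Region A is closest to zero.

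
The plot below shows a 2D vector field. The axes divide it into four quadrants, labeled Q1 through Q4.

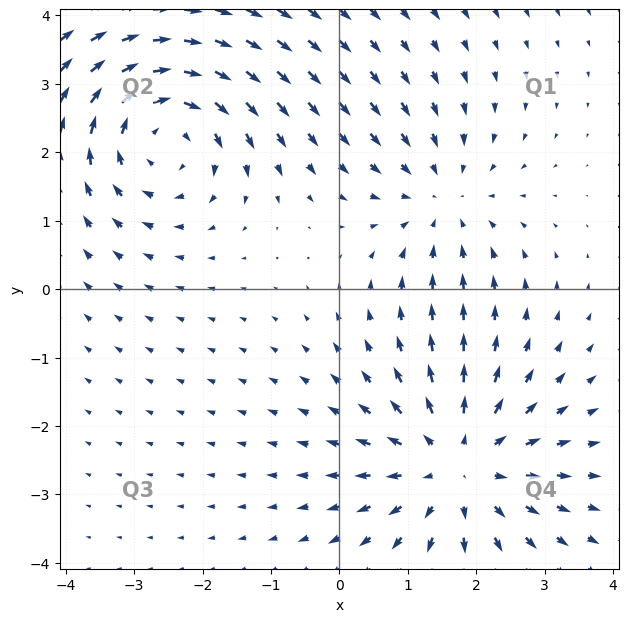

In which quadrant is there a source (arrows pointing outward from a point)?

Q4

The source sits at approximately (1.7, -2.6), which lies in quadrant Q4. The divergence there is about +4, positive as expected for a source.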